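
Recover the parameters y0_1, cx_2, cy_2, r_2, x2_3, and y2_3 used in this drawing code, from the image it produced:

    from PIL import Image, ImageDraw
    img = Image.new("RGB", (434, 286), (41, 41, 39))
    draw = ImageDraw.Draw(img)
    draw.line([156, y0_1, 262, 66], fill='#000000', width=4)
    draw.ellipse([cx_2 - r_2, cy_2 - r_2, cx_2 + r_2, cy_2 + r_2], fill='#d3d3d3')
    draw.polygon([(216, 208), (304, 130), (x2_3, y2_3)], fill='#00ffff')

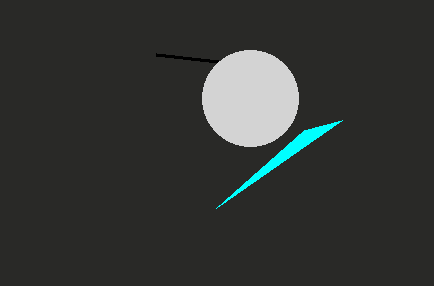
y0_1 = 54
cx_2 = 250
cy_2 = 98
r_2 = 48
x2_3 = 342
y2_3 = 120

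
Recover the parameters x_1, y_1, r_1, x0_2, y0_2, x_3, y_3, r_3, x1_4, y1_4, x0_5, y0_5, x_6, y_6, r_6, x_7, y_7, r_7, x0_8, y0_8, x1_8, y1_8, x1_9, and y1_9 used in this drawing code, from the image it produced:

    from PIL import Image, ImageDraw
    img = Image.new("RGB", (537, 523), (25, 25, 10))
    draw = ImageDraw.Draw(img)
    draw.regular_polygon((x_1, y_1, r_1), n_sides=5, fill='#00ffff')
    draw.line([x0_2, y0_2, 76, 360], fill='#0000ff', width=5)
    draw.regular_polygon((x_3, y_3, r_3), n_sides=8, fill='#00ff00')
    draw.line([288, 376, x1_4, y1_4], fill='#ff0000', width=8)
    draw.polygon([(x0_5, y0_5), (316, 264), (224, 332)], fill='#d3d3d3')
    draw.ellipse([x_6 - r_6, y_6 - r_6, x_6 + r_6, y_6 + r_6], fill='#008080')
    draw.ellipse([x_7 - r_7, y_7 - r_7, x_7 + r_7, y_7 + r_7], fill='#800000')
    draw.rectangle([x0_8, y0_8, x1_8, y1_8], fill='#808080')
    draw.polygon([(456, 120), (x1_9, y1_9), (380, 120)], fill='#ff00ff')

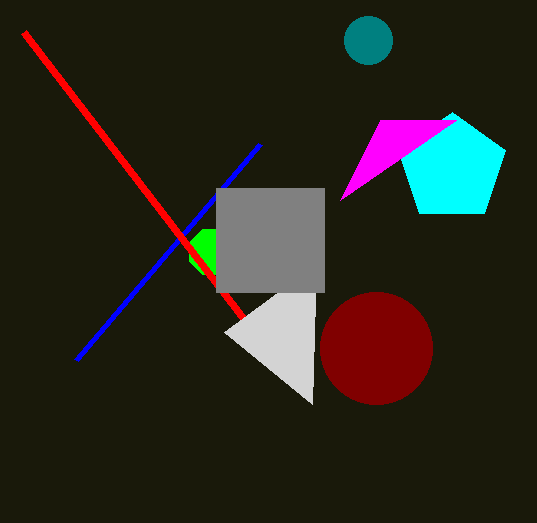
x_1 = 452; y_1 = 168; r_1 = 56; x0_2 = 260; y0_2 = 144; x_3 = 212; y_3 = 252; r_3 = 24; x1_4 = 24; y1_4 = 32; x0_5 = 312; y0_5 = 404; x_6 = 368; y_6 = 40; r_6 = 24; x_7 = 376; y_7 = 348; r_7 = 56; x0_8 = 216; y0_8 = 188; x1_8 = 324; y1_8 = 292; x1_9 = 340; y1_9 = 200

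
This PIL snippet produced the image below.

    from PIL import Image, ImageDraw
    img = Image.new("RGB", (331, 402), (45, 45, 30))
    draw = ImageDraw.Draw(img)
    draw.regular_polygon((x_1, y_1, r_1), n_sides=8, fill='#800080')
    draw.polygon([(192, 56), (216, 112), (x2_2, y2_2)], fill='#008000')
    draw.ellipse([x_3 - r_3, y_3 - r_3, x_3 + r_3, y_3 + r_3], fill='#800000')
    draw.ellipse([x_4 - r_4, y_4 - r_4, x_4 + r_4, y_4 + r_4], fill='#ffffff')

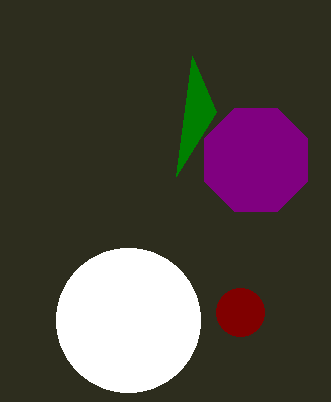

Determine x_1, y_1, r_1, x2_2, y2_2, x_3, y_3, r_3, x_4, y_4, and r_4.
x_1 = 256, y_1 = 160, r_1 = 56, x2_2 = 176, y2_2 = 176, x_3 = 240, y_3 = 312, r_3 = 24, x_4 = 128, y_4 = 320, r_4 = 72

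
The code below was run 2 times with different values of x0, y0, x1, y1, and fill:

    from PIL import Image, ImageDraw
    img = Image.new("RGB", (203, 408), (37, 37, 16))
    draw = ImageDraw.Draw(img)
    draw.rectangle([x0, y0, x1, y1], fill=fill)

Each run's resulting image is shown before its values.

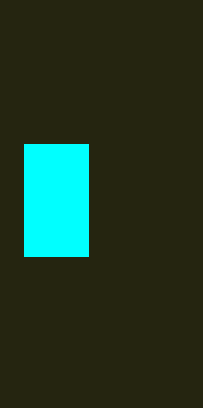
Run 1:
x0 = 24
y0 = 144
x1 = 88
y1 = 256
fill = 'cyan'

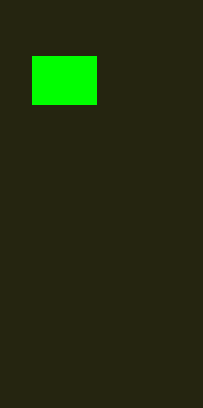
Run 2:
x0 = 32
y0 = 56
x1 = 96
y1 = 104
fill = 'lime'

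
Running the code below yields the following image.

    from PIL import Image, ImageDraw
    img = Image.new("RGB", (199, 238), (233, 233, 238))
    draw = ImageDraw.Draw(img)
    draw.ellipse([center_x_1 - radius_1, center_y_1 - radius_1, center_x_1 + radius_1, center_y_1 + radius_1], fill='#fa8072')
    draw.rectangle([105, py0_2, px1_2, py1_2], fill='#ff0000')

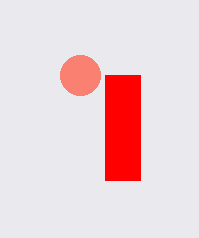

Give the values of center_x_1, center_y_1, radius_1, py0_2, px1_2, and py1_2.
center_x_1 = 80, center_y_1 = 75, radius_1 = 20, py0_2 = 75, px1_2 = 140, py1_2 = 180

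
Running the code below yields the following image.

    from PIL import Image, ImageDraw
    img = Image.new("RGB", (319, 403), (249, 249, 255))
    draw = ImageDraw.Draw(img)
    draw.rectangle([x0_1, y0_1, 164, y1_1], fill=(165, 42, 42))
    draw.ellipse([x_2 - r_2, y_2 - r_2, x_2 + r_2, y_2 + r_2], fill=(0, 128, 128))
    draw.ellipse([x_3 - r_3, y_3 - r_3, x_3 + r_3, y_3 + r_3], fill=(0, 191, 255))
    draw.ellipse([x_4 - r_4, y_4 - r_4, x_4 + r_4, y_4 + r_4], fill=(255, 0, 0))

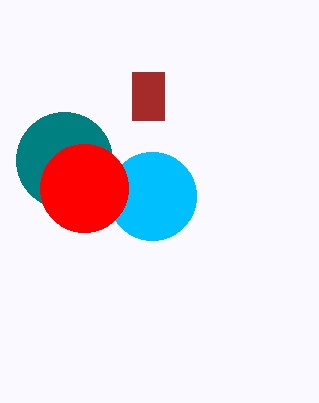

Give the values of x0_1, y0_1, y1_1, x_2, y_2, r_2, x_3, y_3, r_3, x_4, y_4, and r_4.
x0_1 = 132, y0_1 = 72, y1_1 = 120, x_2 = 64, y_2 = 160, r_2 = 48, x_3 = 152, y_3 = 196, r_3 = 44, x_4 = 84, y_4 = 188, r_4 = 44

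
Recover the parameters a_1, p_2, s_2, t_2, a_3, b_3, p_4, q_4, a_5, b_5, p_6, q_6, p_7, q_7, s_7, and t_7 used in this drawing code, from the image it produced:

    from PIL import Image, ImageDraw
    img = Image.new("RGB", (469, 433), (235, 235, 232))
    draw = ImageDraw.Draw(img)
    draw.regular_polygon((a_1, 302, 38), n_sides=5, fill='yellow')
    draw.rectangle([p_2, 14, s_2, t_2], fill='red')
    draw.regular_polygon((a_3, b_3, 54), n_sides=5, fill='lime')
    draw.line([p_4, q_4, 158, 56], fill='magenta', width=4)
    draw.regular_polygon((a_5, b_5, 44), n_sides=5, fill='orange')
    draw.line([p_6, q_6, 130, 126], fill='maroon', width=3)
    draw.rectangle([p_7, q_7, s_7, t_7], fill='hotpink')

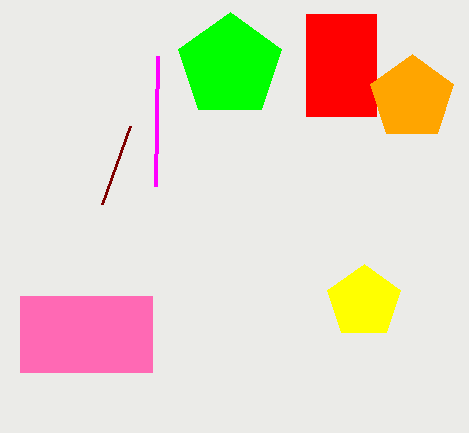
a_1 = 364, p_2 = 306, s_2 = 376, t_2 = 116, a_3 = 230, b_3 = 66, p_4 = 156, q_4 = 186, a_5 = 412, b_5 = 98, p_6 = 102, q_6 = 204, p_7 = 20, q_7 = 296, s_7 = 152, t_7 = 372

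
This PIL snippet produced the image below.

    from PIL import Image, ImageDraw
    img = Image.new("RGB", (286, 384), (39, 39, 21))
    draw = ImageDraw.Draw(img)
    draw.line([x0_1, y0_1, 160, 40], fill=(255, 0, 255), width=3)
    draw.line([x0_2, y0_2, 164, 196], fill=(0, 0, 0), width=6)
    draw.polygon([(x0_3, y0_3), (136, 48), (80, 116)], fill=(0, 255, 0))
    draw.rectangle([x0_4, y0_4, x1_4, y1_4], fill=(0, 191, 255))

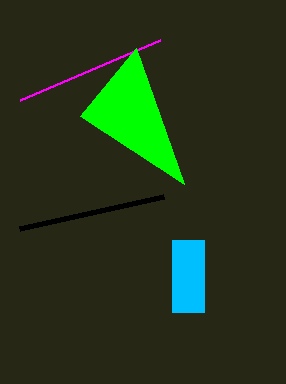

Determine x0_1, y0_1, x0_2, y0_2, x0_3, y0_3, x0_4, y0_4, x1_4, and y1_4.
x0_1 = 20
y0_1 = 100
x0_2 = 20
y0_2 = 228
x0_3 = 184
y0_3 = 184
x0_4 = 172
y0_4 = 240
x1_4 = 204
y1_4 = 312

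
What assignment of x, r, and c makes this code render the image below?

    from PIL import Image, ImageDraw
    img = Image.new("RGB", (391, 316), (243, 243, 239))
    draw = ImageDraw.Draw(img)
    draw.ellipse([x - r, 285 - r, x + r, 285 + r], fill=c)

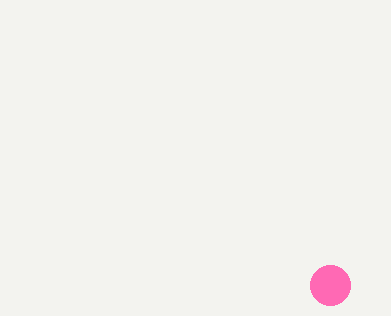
x = 330, r = 20, c = 'hotpink'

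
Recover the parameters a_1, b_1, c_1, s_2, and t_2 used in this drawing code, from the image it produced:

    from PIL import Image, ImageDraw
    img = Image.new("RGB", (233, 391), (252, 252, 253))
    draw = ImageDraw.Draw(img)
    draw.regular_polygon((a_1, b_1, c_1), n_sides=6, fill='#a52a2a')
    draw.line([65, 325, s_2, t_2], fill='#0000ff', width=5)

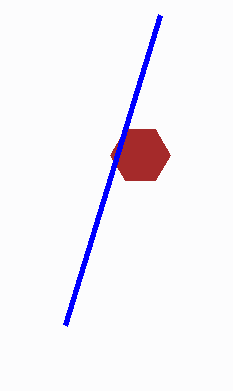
a_1 = 140; b_1 = 155; c_1 = 30; s_2 = 160; t_2 = 15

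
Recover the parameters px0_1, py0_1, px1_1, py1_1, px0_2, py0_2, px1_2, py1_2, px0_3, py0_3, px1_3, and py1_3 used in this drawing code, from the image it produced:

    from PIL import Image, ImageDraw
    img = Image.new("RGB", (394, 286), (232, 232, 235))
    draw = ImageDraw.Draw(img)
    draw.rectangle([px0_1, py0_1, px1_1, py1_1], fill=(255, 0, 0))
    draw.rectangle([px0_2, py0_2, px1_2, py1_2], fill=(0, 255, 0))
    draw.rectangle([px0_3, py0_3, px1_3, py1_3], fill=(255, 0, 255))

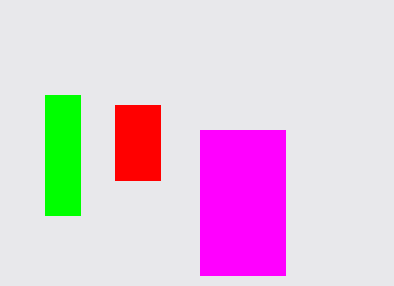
px0_1 = 115
py0_1 = 105
px1_1 = 160
py1_1 = 180
px0_2 = 45
py0_2 = 95
px1_2 = 80
py1_2 = 215
px0_3 = 200
py0_3 = 130
px1_3 = 285
py1_3 = 275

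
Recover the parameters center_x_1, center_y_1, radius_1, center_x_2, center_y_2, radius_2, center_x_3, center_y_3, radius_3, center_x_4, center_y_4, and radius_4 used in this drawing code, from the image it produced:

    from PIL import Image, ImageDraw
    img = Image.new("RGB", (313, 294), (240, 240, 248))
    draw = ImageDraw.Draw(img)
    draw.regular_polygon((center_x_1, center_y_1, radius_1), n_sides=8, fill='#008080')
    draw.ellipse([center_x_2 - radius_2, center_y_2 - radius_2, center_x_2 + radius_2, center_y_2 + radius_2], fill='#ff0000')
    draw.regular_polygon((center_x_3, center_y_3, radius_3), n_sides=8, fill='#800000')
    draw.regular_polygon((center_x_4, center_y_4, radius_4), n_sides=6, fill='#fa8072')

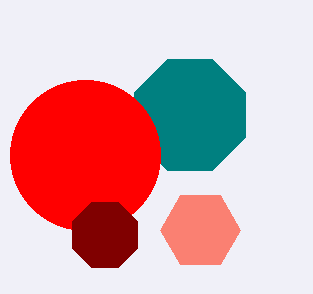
center_x_1 = 190; center_y_1 = 115; radius_1 = 60; center_x_2 = 85; center_y_2 = 155; radius_2 = 75; center_x_3 = 105; center_y_3 = 235; radius_3 = 35; center_x_4 = 200; center_y_4 = 230; radius_4 = 40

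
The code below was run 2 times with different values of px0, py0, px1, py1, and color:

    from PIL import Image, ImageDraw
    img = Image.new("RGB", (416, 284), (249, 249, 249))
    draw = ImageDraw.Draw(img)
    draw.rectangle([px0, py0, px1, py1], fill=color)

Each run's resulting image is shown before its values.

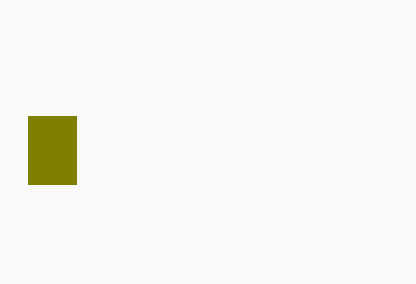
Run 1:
px0 = 28, py0 = 116, px1 = 76, py1 = 184, color = 'olive'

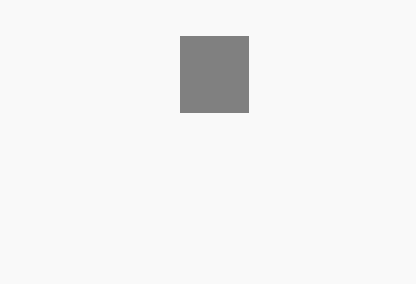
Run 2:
px0 = 180
py0 = 36
px1 = 248
py1 = 112
color = 'gray'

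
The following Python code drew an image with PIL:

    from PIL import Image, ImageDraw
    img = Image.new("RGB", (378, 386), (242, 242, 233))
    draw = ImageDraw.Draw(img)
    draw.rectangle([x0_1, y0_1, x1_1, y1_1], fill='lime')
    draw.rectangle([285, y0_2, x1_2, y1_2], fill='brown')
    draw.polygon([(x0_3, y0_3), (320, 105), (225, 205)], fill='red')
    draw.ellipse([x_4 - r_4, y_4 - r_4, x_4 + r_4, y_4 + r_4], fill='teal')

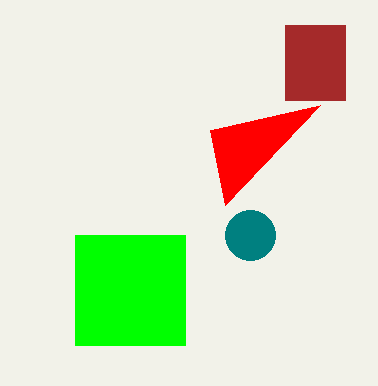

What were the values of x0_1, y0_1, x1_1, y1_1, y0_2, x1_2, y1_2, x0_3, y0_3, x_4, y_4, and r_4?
x0_1 = 75; y0_1 = 235; x1_1 = 185; y1_1 = 345; y0_2 = 25; x1_2 = 345; y1_2 = 100; x0_3 = 210; y0_3 = 130; x_4 = 250; y_4 = 235; r_4 = 25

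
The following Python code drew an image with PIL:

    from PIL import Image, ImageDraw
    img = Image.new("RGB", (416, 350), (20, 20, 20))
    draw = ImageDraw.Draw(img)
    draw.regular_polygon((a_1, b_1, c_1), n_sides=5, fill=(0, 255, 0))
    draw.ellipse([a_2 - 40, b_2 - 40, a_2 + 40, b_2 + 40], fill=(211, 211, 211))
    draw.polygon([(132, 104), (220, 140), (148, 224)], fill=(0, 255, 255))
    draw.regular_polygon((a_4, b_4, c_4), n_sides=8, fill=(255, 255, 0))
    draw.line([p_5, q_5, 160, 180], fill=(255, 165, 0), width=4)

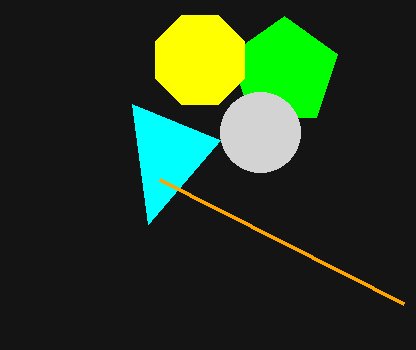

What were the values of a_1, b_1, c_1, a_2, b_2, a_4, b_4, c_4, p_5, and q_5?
a_1 = 284
b_1 = 72
c_1 = 56
a_2 = 260
b_2 = 132
a_4 = 200
b_4 = 60
c_4 = 48
p_5 = 404
q_5 = 304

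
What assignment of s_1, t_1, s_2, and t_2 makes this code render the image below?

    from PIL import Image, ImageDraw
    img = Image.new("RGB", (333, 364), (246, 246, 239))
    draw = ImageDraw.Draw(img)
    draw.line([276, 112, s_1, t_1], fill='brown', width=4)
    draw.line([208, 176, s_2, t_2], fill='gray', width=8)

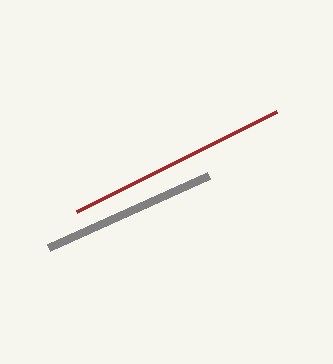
s_1 = 76; t_1 = 212; s_2 = 48; t_2 = 248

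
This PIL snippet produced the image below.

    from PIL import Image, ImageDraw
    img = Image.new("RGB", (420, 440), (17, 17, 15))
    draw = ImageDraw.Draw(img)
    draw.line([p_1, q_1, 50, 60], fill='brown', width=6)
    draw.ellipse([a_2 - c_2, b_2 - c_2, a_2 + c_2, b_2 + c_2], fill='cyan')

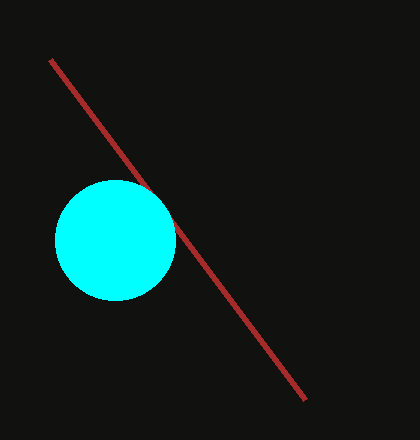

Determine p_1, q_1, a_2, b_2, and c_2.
p_1 = 305, q_1 = 400, a_2 = 115, b_2 = 240, c_2 = 60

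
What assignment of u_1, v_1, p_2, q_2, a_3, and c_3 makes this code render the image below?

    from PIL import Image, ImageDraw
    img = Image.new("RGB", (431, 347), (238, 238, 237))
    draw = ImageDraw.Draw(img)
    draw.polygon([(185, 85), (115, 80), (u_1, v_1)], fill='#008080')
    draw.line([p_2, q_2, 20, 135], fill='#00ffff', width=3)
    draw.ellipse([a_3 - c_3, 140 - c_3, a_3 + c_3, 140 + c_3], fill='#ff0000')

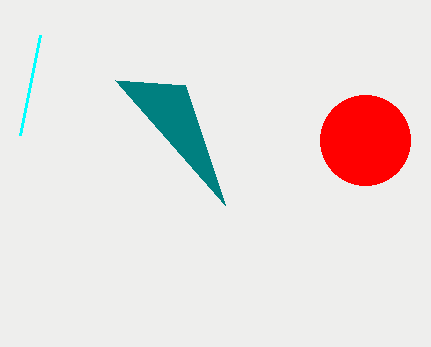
u_1 = 225
v_1 = 205
p_2 = 40
q_2 = 35
a_3 = 365
c_3 = 45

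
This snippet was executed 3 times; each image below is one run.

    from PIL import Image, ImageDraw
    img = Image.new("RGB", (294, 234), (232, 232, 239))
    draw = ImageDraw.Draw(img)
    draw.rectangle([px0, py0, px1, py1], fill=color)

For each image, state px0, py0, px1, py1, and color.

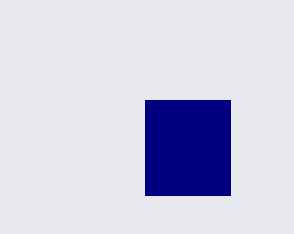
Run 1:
px0 = 145
py0 = 100
px1 = 230
py1 = 195
color = 'navy'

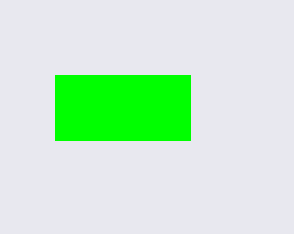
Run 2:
px0 = 55, py0 = 75, px1 = 190, py1 = 140, color = 'lime'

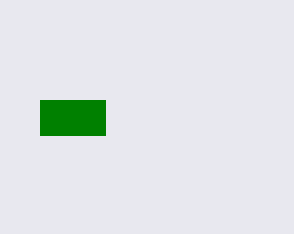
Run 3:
px0 = 40, py0 = 100, px1 = 105, py1 = 135, color = 'green'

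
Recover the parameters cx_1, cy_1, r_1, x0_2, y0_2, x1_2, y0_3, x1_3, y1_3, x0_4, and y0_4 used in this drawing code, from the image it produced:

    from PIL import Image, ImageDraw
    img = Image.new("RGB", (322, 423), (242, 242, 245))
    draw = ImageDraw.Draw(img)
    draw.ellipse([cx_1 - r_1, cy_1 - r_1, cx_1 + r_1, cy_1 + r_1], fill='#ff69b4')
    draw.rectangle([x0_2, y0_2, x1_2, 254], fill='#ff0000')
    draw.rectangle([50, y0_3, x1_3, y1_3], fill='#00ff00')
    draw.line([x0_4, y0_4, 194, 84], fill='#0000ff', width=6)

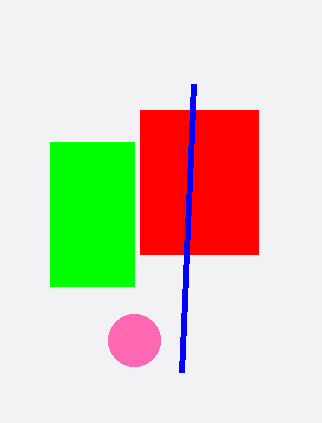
cx_1 = 134
cy_1 = 340
r_1 = 26
x0_2 = 140
y0_2 = 110
x1_2 = 258
y0_3 = 142
x1_3 = 134
y1_3 = 286
x0_4 = 182
y0_4 = 372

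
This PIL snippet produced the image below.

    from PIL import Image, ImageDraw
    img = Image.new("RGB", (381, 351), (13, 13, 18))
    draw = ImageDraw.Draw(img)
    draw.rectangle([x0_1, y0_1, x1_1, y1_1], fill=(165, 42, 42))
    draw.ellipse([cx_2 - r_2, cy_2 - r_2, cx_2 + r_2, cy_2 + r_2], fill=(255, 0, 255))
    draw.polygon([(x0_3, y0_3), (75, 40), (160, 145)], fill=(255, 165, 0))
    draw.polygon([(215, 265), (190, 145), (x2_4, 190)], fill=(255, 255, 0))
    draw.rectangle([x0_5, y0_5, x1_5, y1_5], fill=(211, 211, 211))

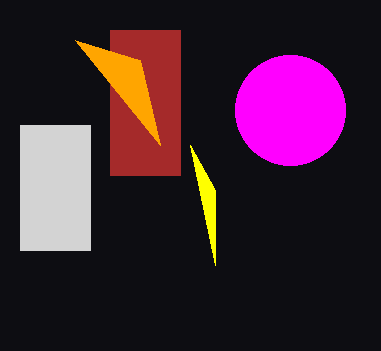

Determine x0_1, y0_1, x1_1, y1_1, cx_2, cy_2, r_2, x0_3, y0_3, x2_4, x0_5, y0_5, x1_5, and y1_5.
x0_1 = 110, y0_1 = 30, x1_1 = 180, y1_1 = 175, cx_2 = 290, cy_2 = 110, r_2 = 55, x0_3 = 140, y0_3 = 60, x2_4 = 215, x0_5 = 20, y0_5 = 125, x1_5 = 90, y1_5 = 250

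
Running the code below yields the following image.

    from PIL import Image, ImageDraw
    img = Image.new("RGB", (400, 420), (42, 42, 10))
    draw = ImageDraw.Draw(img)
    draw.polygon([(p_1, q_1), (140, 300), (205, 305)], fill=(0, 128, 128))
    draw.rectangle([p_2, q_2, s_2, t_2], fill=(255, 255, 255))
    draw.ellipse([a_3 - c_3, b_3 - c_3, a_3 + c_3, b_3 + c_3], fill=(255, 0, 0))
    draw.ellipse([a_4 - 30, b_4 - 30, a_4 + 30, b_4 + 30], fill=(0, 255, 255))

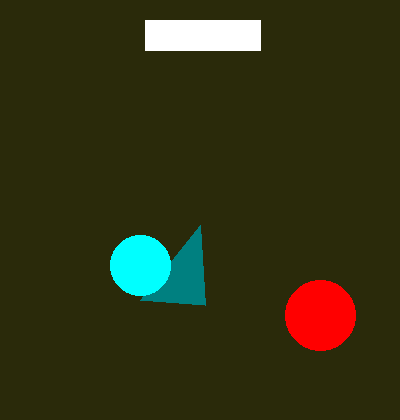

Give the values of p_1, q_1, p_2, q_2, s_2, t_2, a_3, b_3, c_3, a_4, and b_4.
p_1 = 200, q_1 = 225, p_2 = 145, q_2 = 20, s_2 = 260, t_2 = 50, a_3 = 320, b_3 = 315, c_3 = 35, a_4 = 140, b_4 = 265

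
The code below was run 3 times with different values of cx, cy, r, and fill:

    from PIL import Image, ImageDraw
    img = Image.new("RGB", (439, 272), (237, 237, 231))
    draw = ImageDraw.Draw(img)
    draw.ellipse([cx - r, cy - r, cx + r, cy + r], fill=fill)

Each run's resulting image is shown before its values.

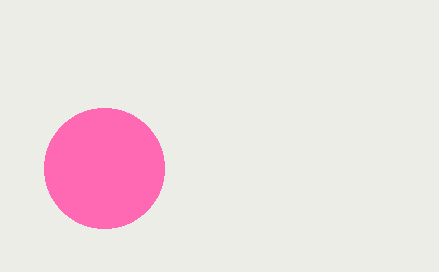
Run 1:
cx = 104
cy = 168
r = 60
fill = 'hotpink'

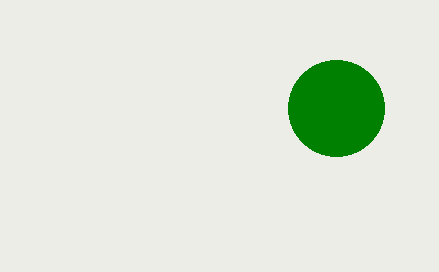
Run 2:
cx = 336
cy = 108
r = 48
fill = 'green'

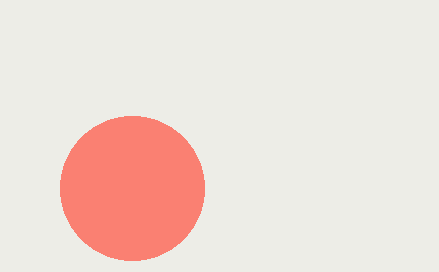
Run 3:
cx = 132
cy = 188
r = 72
fill = 'salmon'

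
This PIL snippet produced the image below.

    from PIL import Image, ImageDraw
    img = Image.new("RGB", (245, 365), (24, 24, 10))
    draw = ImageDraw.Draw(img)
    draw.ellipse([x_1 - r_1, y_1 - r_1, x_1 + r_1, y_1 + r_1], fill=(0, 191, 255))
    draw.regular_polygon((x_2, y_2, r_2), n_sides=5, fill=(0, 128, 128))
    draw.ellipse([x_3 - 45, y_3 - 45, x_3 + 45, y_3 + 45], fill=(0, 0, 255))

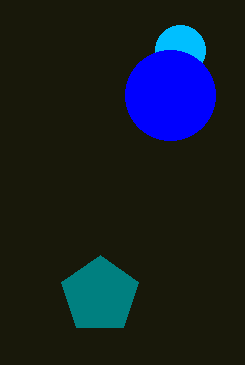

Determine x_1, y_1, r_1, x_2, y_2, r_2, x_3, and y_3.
x_1 = 180
y_1 = 50
r_1 = 25
x_2 = 100
y_2 = 295
r_2 = 40
x_3 = 170
y_3 = 95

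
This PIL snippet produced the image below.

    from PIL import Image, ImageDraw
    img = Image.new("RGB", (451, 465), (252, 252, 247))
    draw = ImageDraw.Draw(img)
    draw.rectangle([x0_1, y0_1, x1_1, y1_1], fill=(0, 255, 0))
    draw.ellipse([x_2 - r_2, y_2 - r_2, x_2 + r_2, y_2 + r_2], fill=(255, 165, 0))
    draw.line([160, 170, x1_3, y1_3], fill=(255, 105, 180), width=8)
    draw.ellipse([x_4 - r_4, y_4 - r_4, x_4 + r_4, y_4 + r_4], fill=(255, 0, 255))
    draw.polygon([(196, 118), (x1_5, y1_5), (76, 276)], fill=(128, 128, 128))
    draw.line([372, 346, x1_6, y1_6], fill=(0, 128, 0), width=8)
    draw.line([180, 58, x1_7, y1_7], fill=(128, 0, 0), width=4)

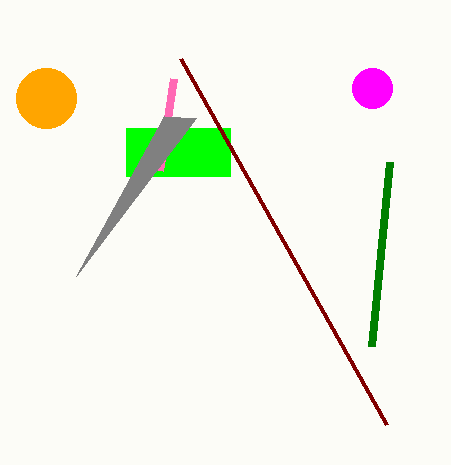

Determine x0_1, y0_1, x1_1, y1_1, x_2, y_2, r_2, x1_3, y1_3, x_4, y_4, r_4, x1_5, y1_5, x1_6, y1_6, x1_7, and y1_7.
x0_1 = 126; y0_1 = 128; x1_1 = 230; y1_1 = 176; x_2 = 46; y_2 = 98; r_2 = 30; x1_3 = 174; y1_3 = 78; x_4 = 372; y_4 = 88; r_4 = 20; x1_5 = 164; y1_5 = 116; x1_6 = 390; y1_6 = 162; x1_7 = 386; y1_7 = 424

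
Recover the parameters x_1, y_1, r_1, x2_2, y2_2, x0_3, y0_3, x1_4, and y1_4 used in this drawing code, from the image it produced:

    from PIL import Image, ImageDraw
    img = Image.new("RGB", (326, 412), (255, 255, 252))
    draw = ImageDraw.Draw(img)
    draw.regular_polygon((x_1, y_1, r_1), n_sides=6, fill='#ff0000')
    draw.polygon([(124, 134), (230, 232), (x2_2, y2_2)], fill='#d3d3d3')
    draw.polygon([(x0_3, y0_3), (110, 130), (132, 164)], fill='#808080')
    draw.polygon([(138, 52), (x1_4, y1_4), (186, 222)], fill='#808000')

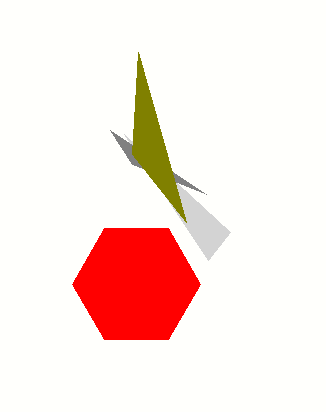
x_1 = 136
y_1 = 284
r_1 = 64
x2_2 = 208
y2_2 = 260
x0_3 = 206
y0_3 = 194
x1_4 = 132
y1_4 = 154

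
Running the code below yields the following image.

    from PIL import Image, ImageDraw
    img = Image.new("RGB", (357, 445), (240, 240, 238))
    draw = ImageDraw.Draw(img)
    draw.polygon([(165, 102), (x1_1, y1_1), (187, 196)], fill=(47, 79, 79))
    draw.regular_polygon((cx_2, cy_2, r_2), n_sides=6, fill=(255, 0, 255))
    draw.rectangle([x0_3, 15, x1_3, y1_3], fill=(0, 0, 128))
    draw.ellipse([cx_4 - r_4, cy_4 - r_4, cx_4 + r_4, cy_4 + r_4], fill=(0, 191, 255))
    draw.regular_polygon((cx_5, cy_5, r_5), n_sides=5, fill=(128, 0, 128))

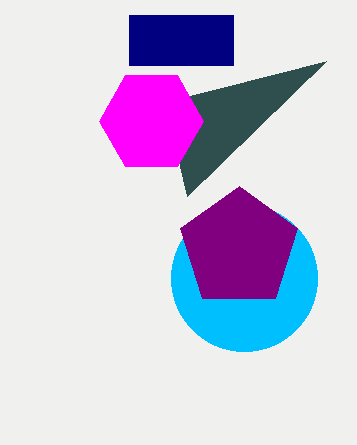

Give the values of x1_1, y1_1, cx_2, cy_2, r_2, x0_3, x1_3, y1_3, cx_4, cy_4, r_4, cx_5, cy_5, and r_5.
x1_1 = 326; y1_1 = 61; cx_2 = 151; cy_2 = 121; r_2 = 52; x0_3 = 129; x1_3 = 233; y1_3 = 65; cx_4 = 244; cy_4 = 278; r_4 = 73; cx_5 = 239; cy_5 = 248; r_5 = 62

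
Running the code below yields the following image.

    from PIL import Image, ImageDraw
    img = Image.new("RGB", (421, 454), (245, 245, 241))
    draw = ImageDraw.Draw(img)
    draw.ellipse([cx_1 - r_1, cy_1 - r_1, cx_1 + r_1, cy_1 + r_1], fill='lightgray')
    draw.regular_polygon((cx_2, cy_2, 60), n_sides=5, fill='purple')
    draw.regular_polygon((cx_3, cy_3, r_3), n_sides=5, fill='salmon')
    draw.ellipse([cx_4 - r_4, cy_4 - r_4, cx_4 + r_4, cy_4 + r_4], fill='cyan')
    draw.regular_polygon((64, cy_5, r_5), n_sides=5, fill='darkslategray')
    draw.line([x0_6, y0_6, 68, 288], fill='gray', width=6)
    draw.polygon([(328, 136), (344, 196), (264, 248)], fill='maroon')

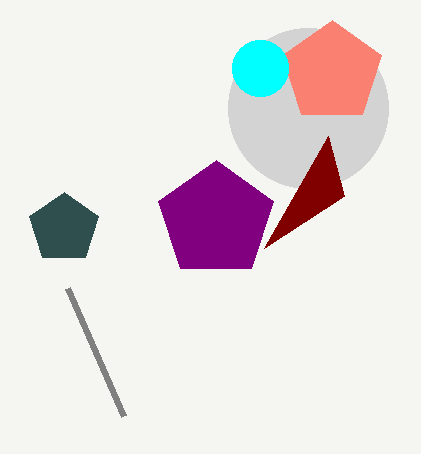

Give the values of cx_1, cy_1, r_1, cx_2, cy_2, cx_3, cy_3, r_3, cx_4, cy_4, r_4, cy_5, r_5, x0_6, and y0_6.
cx_1 = 308
cy_1 = 108
r_1 = 80
cx_2 = 216
cy_2 = 220
cx_3 = 332
cy_3 = 72
r_3 = 52
cx_4 = 260
cy_4 = 68
r_4 = 28
cy_5 = 228
r_5 = 36
x0_6 = 124
y0_6 = 416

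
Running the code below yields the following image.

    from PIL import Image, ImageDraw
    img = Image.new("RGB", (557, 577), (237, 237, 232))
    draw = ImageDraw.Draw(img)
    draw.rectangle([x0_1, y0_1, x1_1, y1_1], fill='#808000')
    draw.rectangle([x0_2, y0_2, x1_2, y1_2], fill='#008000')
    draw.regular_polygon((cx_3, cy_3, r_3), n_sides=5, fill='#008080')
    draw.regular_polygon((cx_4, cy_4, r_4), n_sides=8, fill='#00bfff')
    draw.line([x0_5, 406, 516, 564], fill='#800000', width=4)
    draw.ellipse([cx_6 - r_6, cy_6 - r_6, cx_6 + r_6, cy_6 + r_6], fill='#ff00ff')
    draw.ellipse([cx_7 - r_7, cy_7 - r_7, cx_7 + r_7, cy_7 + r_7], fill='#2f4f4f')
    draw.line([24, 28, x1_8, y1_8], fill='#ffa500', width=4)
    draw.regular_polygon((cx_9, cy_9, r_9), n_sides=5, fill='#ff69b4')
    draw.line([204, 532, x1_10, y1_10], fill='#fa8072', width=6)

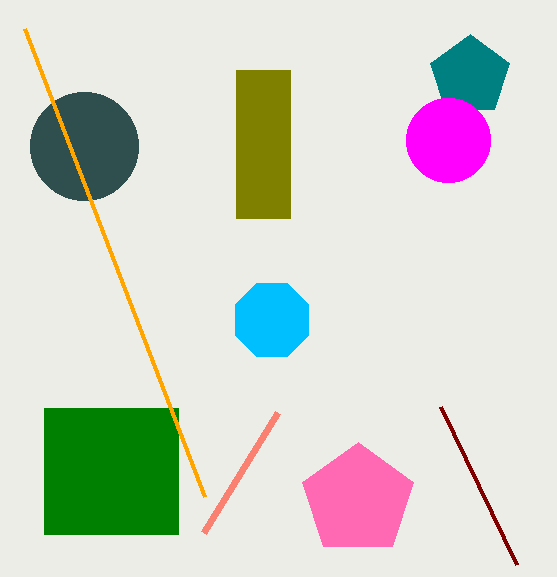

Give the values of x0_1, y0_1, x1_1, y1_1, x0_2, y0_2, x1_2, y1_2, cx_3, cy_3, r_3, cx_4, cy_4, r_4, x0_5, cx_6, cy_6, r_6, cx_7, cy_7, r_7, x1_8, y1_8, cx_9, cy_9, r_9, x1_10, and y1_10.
x0_1 = 236; y0_1 = 70; x1_1 = 290; y1_1 = 218; x0_2 = 44; y0_2 = 408; x1_2 = 178; y1_2 = 534; cx_3 = 470; cy_3 = 76; r_3 = 42; cx_4 = 272; cy_4 = 320; r_4 = 40; x0_5 = 440; cx_6 = 448; cy_6 = 140; r_6 = 42; cx_7 = 84; cy_7 = 146; r_7 = 54; x1_8 = 204; y1_8 = 496; cx_9 = 358; cy_9 = 500; r_9 = 58; x1_10 = 278; y1_10 = 412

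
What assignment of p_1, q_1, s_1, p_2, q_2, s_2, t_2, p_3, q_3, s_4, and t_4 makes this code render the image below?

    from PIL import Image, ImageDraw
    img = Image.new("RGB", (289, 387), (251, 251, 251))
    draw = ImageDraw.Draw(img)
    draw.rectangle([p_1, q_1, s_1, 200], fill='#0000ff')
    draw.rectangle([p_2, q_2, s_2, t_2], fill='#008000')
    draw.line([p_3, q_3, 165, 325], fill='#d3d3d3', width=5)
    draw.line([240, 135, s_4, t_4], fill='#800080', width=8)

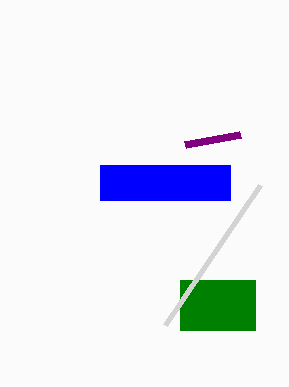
p_1 = 100; q_1 = 165; s_1 = 230; p_2 = 180; q_2 = 280; s_2 = 255; t_2 = 330; p_3 = 260; q_3 = 185; s_4 = 185; t_4 = 145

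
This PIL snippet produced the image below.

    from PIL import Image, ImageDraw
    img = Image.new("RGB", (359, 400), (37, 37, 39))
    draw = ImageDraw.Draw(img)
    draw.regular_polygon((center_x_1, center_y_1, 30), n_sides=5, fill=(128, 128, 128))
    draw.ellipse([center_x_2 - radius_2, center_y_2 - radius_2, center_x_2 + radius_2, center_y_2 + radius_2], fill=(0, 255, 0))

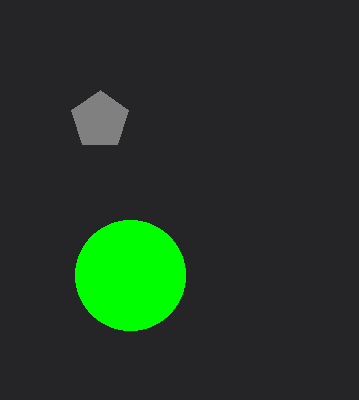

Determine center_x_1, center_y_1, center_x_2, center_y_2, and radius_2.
center_x_1 = 100
center_y_1 = 120
center_x_2 = 130
center_y_2 = 275
radius_2 = 55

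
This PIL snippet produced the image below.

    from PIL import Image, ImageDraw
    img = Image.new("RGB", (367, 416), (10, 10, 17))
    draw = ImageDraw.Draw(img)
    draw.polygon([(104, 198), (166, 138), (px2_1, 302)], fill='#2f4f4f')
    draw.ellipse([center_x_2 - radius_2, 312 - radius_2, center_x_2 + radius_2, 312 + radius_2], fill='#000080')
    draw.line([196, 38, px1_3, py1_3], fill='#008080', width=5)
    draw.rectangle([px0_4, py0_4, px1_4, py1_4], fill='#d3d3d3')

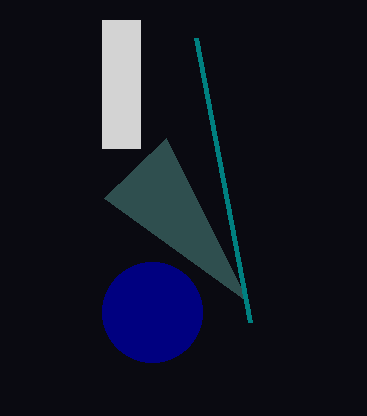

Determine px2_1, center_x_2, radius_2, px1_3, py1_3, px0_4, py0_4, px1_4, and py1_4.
px2_1 = 248, center_x_2 = 152, radius_2 = 50, px1_3 = 250, py1_3 = 322, px0_4 = 102, py0_4 = 20, px1_4 = 140, py1_4 = 148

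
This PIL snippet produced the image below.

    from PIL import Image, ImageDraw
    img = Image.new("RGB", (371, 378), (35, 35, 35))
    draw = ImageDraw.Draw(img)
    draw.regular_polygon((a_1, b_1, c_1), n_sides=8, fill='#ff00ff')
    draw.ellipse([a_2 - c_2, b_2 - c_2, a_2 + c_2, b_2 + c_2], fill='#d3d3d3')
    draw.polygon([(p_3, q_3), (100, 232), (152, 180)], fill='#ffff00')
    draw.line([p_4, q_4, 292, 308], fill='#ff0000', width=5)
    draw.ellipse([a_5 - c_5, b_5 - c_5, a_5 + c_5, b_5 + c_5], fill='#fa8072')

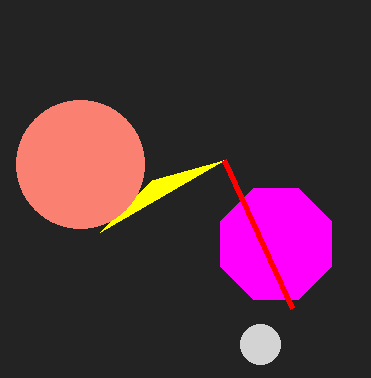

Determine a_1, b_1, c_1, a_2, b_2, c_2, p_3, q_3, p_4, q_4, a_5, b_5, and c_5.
a_1 = 276, b_1 = 244, c_1 = 60, a_2 = 260, b_2 = 344, c_2 = 20, p_3 = 224, q_3 = 160, p_4 = 224, q_4 = 160, a_5 = 80, b_5 = 164, c_5 = 64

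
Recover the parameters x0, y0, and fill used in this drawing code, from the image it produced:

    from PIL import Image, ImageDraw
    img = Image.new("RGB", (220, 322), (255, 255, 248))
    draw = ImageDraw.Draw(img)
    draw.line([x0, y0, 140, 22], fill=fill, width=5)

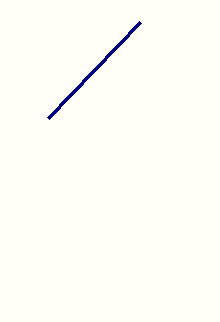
x0 = 48
y0 = 118
fill = 'navy'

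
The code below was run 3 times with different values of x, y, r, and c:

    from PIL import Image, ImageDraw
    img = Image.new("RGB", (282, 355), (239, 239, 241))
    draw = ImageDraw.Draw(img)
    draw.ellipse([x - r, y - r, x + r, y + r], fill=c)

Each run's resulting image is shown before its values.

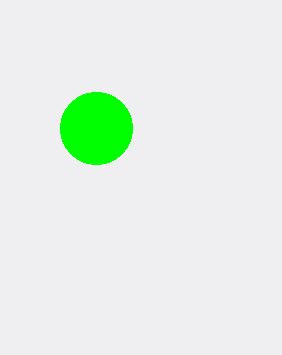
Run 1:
x = 96; y = 128; r = 36; c = 'lime'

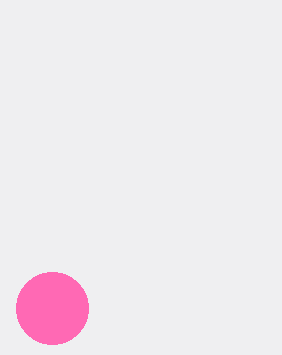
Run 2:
x = 52; y = 308; r = 36; c = 'hotpink'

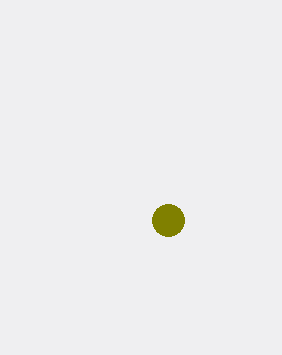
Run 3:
x = 168; y = 220; r = 16; c = 'olive'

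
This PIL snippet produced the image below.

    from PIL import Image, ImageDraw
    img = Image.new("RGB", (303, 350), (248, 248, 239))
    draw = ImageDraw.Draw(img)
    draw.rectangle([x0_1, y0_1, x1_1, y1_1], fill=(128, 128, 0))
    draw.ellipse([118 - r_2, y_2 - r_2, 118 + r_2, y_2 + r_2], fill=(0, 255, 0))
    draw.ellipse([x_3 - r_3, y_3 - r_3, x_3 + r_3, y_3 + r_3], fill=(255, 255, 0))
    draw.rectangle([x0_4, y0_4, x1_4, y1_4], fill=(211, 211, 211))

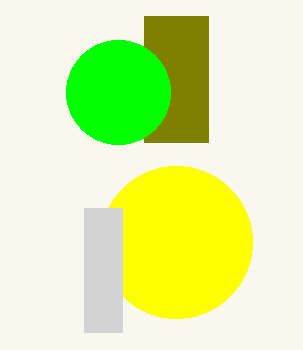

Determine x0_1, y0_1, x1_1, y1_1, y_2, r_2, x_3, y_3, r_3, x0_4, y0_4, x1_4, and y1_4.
x0_1 = 144, y0_1 = 16, x1_1 = 208, y1_1 = 142, y_2 = 92, r_2 = 52, x_3 = 176, y_3 = 242, r_3 = 76, x0_4 = 84, y0_4 = 208, x1_4 = 122, y1_4 = 332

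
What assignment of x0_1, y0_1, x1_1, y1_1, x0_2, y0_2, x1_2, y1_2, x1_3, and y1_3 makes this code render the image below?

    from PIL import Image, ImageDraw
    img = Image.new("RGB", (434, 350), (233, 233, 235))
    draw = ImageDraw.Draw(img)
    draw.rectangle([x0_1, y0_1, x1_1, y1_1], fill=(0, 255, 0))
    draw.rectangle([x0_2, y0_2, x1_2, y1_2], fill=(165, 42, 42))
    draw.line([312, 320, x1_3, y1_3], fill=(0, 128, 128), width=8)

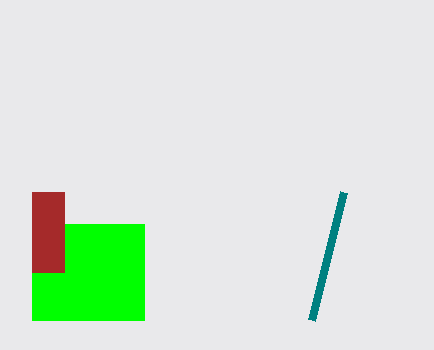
x0_1 = 32
y0_1 = 224
x1_1 = 144
y1_1 = 320
x0_2 = 32
y0_2 = 192
x1_2 = 64
y1_2 = 272
x1_3 = 344
y1_3 = 192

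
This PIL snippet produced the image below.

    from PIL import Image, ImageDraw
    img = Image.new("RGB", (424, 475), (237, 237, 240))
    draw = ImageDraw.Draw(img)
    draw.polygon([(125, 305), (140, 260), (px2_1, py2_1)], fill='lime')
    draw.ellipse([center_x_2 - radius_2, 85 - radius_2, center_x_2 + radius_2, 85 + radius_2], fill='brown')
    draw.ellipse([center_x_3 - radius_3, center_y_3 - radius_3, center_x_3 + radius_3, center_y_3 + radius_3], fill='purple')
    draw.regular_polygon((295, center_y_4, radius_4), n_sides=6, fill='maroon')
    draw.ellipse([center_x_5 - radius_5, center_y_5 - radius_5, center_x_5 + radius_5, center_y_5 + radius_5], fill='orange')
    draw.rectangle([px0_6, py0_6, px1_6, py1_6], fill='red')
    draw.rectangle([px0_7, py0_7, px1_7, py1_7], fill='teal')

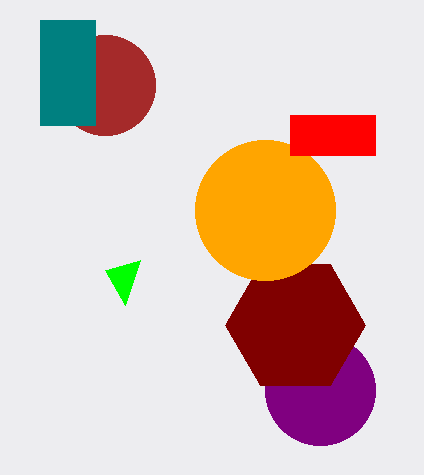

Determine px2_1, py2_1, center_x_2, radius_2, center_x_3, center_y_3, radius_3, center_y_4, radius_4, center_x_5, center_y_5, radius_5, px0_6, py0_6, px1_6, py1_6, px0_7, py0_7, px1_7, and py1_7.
px2_1 = 105, py2_1 = 270, center_x_2 = 105, radius_2 = 50, center_x_3 = 320, center_y_3 = 390, radius_3 = 55, center_y_4 = 325, radius_4 = 70, center_x_5 = 265, center_y_5 = 210, radius_5 = 70, px0_6 = 290, py0_6 = 115, px1_6 = 375, py1_6 = 155, px0_7 = 40, py0_7 = 20, px1_7 = 95, py1_7 = 125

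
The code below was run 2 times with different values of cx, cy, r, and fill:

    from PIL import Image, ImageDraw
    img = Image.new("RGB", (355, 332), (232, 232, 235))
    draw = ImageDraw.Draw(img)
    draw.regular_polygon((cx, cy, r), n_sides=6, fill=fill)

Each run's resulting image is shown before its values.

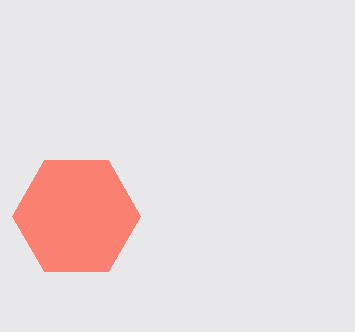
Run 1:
cx = 76
cy = 216
r = 64
fill = 'salmon'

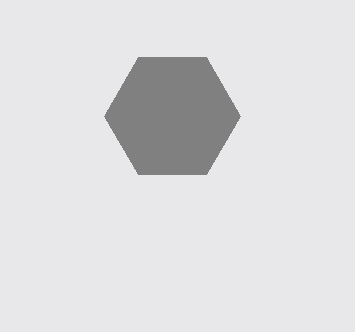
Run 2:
cx = 172, cy = 116, r = 68, fill = 'gray'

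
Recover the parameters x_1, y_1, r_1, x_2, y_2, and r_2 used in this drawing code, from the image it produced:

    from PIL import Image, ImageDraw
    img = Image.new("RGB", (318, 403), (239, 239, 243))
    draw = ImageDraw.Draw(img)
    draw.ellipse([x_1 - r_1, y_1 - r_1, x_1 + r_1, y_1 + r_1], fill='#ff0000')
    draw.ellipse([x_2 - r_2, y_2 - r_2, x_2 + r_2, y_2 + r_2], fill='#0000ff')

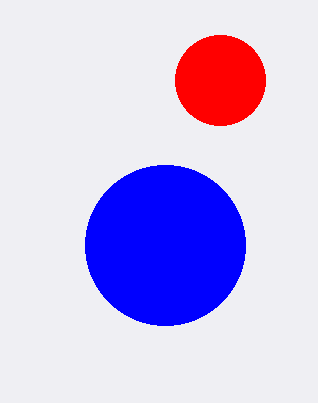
x_1 = 220; y_1 = 80; r_1 = 45; x_2 = 165; y_2 = 245; r_2 = 80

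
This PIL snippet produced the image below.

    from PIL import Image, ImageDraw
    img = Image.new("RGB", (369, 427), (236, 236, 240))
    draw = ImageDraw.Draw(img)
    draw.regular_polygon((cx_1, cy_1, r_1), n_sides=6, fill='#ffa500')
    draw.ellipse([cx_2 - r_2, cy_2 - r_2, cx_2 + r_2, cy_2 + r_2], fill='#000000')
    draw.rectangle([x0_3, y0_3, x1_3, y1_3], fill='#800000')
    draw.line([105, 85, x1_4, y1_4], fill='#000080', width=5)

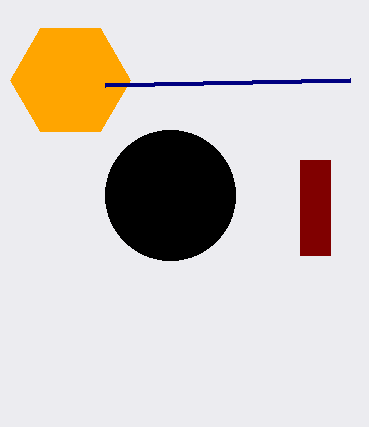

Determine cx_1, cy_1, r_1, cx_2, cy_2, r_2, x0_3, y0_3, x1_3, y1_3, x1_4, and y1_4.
cx_1 = 70
cy_1 = 80
r_1 = 60
cx_2 = 170
cy_2 = 195
r_2 = 65
x0_3 = 300
y0_3 = 160
x1_3 = 330
y1_3 = 255
x1_4 = 350
y1_4 = 80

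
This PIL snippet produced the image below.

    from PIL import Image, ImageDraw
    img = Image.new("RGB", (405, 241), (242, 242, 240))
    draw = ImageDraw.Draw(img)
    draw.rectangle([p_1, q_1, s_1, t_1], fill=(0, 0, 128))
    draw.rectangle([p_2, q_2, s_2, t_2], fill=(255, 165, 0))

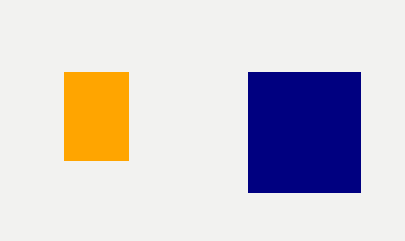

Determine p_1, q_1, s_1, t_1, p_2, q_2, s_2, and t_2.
p_1 = 248, q_1 = 72, s_1 = 360, t_1 = 192, p_2 = 64, q_2 = 72, s_2 = 128, t_2 = 160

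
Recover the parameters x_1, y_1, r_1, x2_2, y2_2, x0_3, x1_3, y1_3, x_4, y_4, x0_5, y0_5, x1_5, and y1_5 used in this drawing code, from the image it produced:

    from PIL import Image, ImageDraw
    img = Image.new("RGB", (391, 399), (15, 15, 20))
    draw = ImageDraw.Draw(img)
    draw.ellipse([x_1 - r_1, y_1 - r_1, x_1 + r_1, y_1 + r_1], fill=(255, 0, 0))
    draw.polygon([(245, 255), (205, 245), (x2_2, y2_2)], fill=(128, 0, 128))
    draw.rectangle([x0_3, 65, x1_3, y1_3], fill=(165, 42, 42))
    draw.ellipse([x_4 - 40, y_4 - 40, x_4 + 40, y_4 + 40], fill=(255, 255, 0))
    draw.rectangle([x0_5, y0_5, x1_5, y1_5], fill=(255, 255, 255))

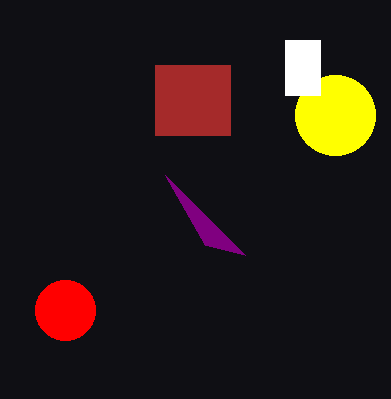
x_1 = 65
y_1 = 310
r_1 = 30
x2_2 = 165
y2_2 = 175
x0_3 = 155
x1_3 = 230
y1_3 = 135
x_4 = 335
y_4 = 115
x0_5 = 285
y0_5 = 40
x1_5 = 320
y1_5 = 95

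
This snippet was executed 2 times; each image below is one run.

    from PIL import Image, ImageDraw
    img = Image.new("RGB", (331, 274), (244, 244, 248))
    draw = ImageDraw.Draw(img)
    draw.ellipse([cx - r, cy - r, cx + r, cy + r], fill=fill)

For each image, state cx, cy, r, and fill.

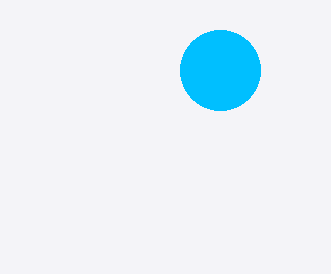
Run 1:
cx = 220, cy = 70, r = 40, fill = 'deepskyblue'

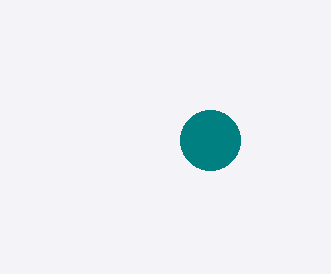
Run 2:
cx = 210
cy = 140
r = 30
fill = 'teal'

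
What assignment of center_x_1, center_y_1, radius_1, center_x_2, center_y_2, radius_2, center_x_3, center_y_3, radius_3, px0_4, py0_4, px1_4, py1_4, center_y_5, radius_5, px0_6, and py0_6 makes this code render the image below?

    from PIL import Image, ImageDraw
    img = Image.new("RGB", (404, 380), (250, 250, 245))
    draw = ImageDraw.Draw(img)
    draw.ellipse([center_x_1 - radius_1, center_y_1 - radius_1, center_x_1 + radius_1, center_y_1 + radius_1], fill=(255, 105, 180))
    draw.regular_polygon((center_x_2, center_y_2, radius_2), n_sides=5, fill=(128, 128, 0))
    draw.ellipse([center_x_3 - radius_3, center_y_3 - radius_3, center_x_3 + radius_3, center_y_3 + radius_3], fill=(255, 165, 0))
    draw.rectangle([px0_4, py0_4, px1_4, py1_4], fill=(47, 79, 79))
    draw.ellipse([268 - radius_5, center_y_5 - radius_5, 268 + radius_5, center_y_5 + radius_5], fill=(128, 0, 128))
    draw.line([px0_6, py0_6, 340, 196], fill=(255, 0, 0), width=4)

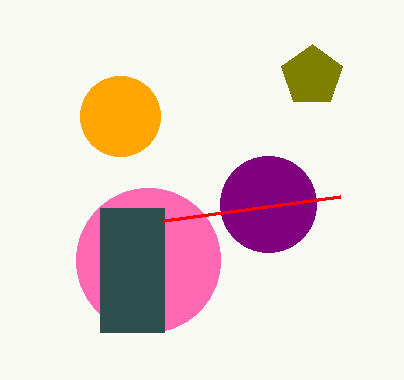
center_x_1 = 148; center_y_1 = 260; radius_1 = 72; center_x_2 = 312; center_y_2 = 76; radius_2 = 32; center_x_3 = 120; center_y_3 = 116; radius_3 = 40; px0_4 = 100; py0_4 = 208; px1_4 = 164; py1_4 = 332; center_y_5 = 204; radius_5 = 48; px0_6 = 164; py0_6 = 220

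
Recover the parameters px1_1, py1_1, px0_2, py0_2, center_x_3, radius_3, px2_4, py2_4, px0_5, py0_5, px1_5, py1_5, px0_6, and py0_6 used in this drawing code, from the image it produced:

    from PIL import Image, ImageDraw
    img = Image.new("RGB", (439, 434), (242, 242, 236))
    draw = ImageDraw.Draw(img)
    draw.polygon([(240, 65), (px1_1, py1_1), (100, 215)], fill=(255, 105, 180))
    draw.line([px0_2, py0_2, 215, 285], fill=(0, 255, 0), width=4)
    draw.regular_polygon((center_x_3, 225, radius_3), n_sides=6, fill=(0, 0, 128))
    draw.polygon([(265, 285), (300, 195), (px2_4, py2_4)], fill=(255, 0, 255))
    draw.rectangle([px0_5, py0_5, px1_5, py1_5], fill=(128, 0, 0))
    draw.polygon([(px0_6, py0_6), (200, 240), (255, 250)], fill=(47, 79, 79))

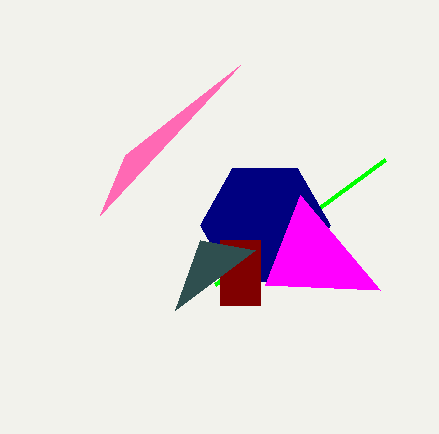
px1_1 = 125, py1_1 = 155, px0_2 = 385, py0_2 = 160, center_x_3 = 265, radius_3 = 65, px2_4 = 380, py2_4 = 290, px0_5 = 220, py0_5 = 240, px1_5 = 260, py1_5 = 305, px0_6 = 175, py0_6 = 310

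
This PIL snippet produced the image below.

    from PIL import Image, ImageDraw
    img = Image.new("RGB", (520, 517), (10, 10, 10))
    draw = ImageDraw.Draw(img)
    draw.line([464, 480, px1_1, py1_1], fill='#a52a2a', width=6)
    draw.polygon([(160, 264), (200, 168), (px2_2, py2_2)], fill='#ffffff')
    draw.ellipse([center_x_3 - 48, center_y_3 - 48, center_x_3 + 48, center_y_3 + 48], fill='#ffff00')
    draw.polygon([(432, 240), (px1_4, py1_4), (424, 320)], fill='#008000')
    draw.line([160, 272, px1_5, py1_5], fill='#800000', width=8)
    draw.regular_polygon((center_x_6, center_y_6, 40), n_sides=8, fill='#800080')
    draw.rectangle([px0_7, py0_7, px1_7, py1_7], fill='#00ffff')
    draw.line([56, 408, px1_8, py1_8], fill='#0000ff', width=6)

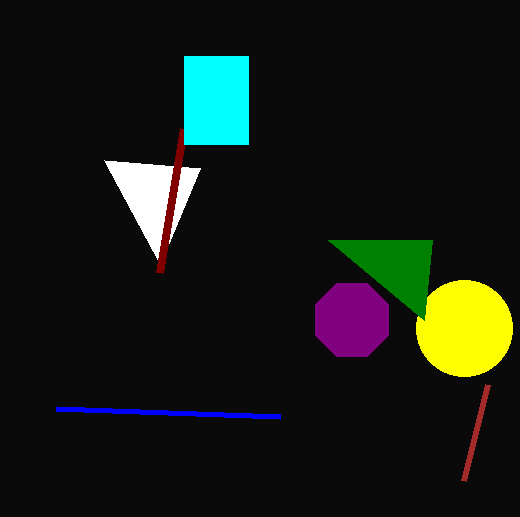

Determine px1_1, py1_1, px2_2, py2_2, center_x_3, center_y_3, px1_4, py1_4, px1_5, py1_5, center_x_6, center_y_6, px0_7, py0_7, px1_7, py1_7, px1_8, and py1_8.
px1_1 = 488, py1_1 = 384, px2_2 = 104, py2_2 = 160, center_x_3 = 464, center_y_3 = 328, px1_4 = 328, py1_4 = 240, px1_5 = 184, py1_5 = 128, center_x_6 = 352, center_y_6 = 320, px0_7 = 184, py0_7 = 56, px1_7 = 248, py1_7 = 144, px1_8 = 280, py1_8 = 416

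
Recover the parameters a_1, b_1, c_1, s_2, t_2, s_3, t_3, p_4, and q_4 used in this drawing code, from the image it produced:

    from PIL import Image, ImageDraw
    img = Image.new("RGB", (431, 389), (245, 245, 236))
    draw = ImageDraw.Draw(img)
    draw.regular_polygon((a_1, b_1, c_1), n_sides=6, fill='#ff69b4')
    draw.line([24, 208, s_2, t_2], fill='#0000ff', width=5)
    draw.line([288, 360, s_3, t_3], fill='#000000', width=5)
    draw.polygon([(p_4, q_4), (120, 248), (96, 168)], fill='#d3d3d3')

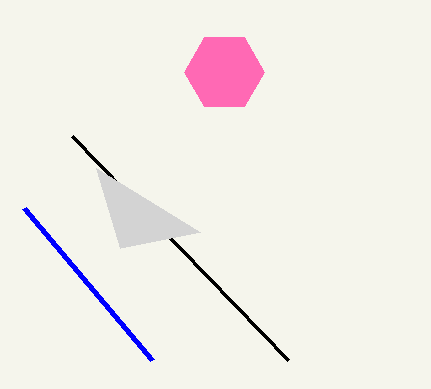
a_1 = 224
b_1 = 72
c_1 = 40
s_2 = 152
t_2 = 360
s_3 = 72
t_3 = 136
p_4 = 200
q_4 = 232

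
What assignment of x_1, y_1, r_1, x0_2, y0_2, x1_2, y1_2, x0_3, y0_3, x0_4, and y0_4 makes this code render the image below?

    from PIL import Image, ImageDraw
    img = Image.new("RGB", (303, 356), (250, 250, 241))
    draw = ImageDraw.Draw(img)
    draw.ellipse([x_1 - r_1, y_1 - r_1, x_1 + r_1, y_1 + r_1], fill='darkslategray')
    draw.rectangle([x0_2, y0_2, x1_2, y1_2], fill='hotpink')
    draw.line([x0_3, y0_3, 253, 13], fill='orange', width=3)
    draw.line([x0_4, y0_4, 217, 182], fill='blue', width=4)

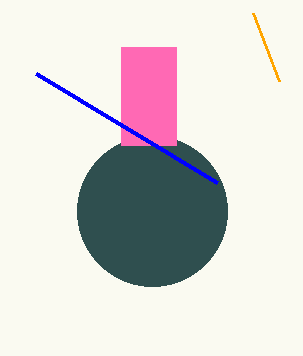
x_1 = 152, y_1 = 211, r_1 = 75, x0_2 = 121, y0_2 = 47, x1_2 = 176, y1_2 = 145, x0_3 = 279, y0_3 = 81, x0_4 = 36, y0_4 = 73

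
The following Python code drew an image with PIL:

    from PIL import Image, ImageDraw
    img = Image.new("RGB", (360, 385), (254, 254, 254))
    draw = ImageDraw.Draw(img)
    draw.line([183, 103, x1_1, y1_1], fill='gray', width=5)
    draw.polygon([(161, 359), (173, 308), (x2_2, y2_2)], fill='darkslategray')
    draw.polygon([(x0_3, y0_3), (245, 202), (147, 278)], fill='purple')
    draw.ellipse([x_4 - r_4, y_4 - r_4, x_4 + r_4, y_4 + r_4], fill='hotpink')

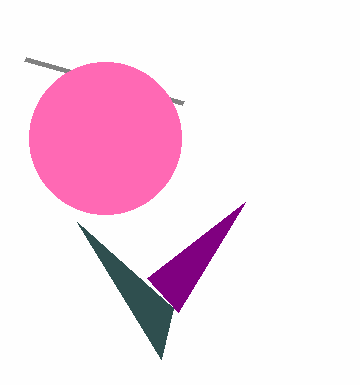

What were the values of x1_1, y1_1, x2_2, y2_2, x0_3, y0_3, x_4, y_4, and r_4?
x1_1 = 25, y1_1 = 59, x2_2 = 77, y2_2 = 222, x0_3 = 178, y0_3 = 312, x_4 = 105, y_4 = 138, r_4 = 76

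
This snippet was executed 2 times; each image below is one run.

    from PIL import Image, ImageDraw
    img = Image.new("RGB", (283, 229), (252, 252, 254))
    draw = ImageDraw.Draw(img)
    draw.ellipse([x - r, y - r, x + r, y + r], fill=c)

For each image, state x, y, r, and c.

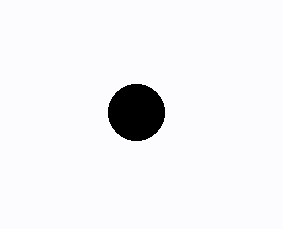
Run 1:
x = 136; y = 112; r = 28; c = 'black'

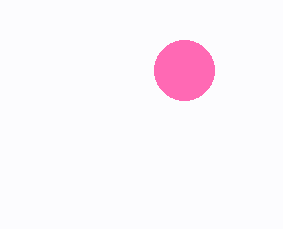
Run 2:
x = 184
y = 70
r = 30
c = 'hotpink'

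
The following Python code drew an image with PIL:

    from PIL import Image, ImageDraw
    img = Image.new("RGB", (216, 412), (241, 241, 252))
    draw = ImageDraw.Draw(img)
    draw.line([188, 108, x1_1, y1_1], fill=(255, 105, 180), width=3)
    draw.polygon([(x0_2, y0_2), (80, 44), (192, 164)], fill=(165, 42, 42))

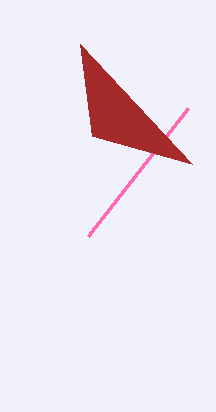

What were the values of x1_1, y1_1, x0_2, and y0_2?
x1_1 = 88, y1_1 = 236, x0_2 = 92, y0_2 = 136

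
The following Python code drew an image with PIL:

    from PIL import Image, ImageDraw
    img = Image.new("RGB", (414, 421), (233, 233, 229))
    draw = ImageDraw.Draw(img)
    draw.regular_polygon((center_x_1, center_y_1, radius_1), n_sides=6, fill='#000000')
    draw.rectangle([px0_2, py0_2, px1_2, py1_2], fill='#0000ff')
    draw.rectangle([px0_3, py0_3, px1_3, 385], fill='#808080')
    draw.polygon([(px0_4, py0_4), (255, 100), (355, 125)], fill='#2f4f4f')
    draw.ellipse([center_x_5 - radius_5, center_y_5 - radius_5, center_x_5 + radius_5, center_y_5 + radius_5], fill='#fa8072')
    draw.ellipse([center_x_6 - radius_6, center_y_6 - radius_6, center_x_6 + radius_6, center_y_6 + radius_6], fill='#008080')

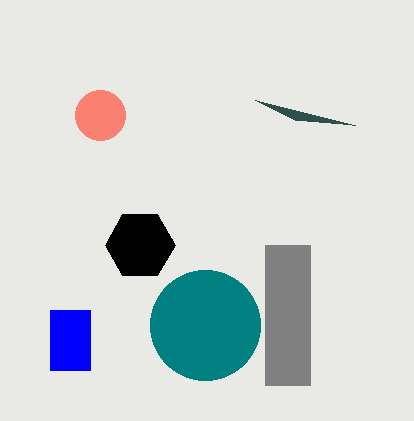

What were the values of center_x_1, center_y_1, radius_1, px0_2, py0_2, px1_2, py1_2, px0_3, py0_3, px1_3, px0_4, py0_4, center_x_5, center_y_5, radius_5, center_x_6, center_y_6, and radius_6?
center_x_1 = 140, center_y_1 = 245, radius_1 = 35, px0_2 = 50, py0_2 = 310, px1_2 = 90, py1_2 = 370, px0_3 = 265, py0_3 = 245, px1_3 = 310, px0_4 = 295, py0_4 = 120, center_x_5 = 100, center_y_5 = 115, radius_5 = 25, center_x_6 = 205, center_y_6 = 325, radius_6 = 55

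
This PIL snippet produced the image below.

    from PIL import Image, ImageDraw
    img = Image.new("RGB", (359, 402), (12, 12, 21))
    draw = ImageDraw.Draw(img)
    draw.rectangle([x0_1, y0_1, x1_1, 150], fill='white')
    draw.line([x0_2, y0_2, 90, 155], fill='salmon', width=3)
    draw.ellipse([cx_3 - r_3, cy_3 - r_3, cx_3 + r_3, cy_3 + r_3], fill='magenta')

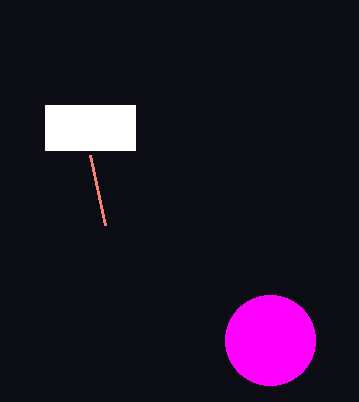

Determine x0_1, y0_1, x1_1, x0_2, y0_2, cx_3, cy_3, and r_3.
x0_1 = 45
y0_1 = 105
x1_1 = 135
x0_2 = 105
y0_2 = 225
cx_3 = 270
cy_3 = 340
r_3 = 45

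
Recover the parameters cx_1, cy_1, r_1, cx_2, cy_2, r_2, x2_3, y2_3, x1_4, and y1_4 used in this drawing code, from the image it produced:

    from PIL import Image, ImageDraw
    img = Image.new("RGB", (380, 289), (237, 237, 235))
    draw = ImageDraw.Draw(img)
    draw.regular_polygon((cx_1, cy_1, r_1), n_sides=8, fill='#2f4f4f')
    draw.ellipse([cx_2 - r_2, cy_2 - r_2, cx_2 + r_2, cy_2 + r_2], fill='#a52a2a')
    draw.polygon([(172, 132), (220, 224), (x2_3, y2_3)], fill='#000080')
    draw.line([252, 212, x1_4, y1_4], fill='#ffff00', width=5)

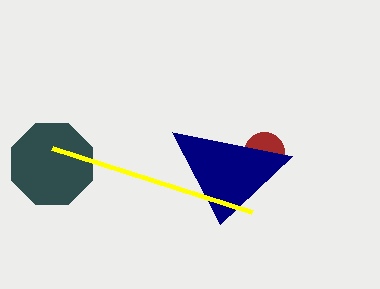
cx_1 = 52
cy_1 = 164
r_1 = 44
cx_2 = 264
cy_2 = 152
r_2 = 20
x2_3 = 292
y2_3 = 156
x1_4 = 52
y1_4 = 148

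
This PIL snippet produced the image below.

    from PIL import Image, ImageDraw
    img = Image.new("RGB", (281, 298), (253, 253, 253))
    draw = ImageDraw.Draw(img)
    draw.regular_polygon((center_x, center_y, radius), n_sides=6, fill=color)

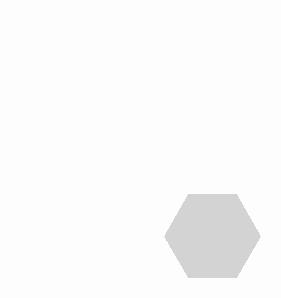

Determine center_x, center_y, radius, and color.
center_x = 212, center_y = 236, radius = 48, color = 'lightgray'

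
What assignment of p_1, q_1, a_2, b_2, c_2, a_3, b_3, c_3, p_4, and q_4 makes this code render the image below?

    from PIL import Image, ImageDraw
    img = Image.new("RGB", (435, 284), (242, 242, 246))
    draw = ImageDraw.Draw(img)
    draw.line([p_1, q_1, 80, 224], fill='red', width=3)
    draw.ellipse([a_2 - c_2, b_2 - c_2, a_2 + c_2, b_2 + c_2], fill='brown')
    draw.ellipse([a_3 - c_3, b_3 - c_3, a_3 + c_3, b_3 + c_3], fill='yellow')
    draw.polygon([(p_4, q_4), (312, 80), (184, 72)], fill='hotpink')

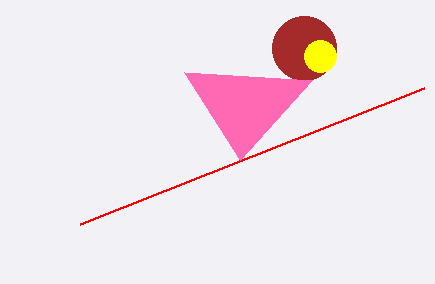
p_1 = 424; q_1 = 88; a_2 = 304; b_2 = 48; c_2 = 32; a_3 = 320; b_3 = 56; c_3 = 16; p_4 = 240; q_4 = 160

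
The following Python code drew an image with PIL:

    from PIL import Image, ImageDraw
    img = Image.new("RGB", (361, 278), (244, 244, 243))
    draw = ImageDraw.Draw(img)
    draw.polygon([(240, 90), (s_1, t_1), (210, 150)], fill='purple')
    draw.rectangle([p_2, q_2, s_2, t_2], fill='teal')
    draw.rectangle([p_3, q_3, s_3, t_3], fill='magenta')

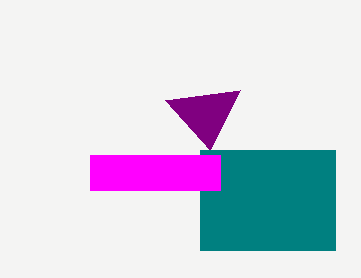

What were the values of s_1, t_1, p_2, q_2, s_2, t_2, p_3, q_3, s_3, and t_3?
s_1 = 165, t_1 = 100, p_2 = 200, q_2 = 150, s_2 = 335, t_2 = 250, p_3 = 90, q_3 = 155, s_3 = 220, t_3 = 190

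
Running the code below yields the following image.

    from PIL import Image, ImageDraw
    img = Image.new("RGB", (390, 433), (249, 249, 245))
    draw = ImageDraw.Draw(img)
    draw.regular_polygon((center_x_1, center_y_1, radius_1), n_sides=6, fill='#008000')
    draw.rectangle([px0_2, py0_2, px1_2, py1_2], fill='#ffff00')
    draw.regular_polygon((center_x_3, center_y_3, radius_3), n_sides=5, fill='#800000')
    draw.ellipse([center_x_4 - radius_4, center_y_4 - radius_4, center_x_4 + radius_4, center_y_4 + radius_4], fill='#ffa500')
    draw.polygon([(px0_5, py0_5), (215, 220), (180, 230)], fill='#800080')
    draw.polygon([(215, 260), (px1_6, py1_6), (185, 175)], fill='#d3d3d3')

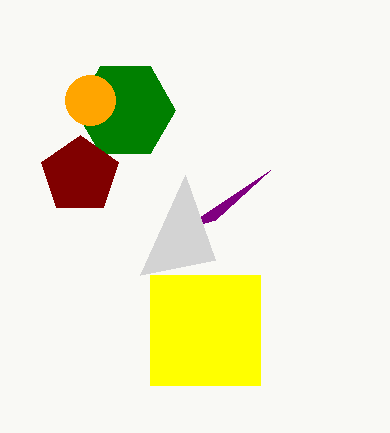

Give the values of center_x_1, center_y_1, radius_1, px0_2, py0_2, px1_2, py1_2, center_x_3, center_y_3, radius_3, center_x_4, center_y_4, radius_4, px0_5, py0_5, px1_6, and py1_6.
center_x_1 = 125, center_y_1 = 110, radius_1 = 50, px0_2 = 150, py0_2 = 275, px1_2 = 260, py1_2 = 385, center_x_3 = 80, center_y_3 = 175, radius_3 = 40, center_x_4 = 90, center_y_4 = 100, radius_4 = 25, px0_5 = 270, py0_5 = 170, px1_6 = 140, py1_6 = 275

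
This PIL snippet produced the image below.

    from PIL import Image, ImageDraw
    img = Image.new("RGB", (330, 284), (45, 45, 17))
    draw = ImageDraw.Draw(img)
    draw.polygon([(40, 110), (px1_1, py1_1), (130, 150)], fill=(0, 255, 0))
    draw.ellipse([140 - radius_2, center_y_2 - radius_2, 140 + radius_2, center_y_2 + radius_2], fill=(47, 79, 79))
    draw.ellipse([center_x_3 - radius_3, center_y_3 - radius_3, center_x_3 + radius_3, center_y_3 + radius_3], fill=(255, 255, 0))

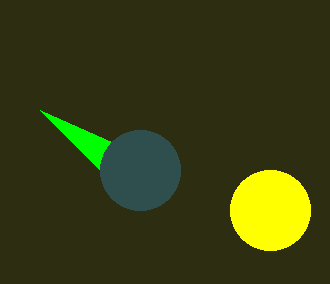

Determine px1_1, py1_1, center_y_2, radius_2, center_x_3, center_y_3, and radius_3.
px1_1 = 100; py1_1 = 170; center_y_2 = 170; radius_2 = 40; center_x_3 = 270; center_y_3 = 210; radius_3 = 40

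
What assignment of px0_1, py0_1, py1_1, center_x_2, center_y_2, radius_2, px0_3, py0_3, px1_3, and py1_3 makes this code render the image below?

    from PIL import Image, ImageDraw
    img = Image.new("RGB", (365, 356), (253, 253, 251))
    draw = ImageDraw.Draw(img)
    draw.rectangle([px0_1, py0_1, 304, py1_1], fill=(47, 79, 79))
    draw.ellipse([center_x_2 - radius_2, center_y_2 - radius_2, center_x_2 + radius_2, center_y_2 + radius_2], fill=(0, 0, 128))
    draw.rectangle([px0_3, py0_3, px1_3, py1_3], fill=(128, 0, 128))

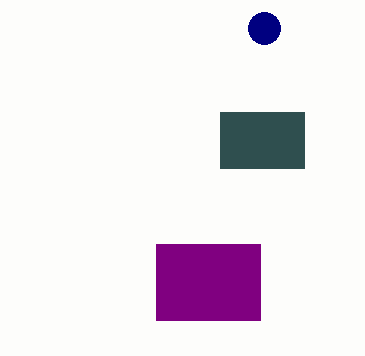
px0_1 = 220, py0_1 = 112, py1_1 = 168, center_x_2 = 264, center_y_2 = 28, radius_2 = 16, px0_3 = 156, py0_3 = 244, px1_3 = 260, py1_3 = 320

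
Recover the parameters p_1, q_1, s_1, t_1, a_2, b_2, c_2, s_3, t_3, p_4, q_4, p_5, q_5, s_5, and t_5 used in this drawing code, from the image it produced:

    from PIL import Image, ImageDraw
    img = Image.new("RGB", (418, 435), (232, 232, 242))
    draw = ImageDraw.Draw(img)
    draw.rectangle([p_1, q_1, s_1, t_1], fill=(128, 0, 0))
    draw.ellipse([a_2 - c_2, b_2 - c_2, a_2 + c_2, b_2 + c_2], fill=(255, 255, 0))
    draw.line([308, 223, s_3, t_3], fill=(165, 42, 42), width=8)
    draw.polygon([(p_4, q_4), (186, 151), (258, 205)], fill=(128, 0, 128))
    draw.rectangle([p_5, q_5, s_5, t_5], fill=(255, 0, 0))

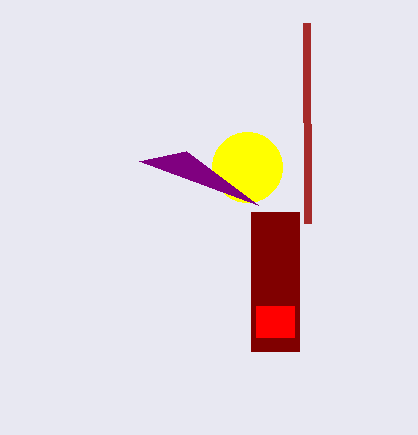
p_1 = 251; q_1 = 212; s_1 = 299; t_1 = 351; a_2 = 247; b_2 = 167; c_2 = 35; s_3 = 307; t_3 = 23; p_4 = 139; q_4 = 161; p_5 = 256; q_5 = 306; s_5 = 294; t_5 = 337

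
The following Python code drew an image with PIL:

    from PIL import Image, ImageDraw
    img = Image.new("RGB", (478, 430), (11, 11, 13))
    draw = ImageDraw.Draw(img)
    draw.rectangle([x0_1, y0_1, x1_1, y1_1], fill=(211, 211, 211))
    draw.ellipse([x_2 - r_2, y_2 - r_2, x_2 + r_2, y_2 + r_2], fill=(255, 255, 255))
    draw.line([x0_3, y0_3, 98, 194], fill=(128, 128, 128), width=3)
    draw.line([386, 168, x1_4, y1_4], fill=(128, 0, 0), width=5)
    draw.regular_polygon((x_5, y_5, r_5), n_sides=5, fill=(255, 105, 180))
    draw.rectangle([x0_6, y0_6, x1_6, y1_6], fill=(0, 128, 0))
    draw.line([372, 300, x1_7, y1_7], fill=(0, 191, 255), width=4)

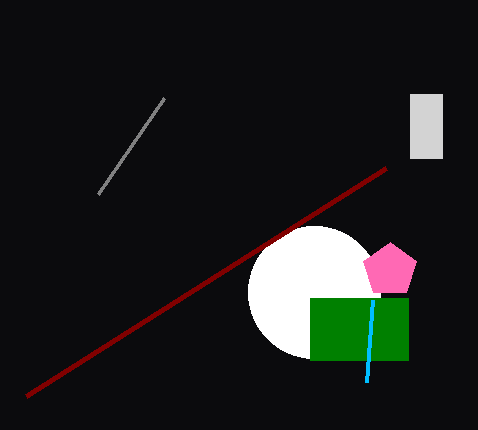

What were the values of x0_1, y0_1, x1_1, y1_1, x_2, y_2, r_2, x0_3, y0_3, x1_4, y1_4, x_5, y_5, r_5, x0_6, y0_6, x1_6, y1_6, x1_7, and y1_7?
x0_1 = 410; y0_1 = 94; x1_1 = 442; y1_1 = 158; x_2 = 314; y_2 = 292; r_2 = 66; x0_3 = 164; y0_3 = 98; x1_4 = 26; y1_4 = 396; x_5 = 390; y_5 = 270; r_5 = 28; x0_6 = 310; y0_6 = 298; x1_6 = 408; y1_6 = 360; x1_7 = 366; y1_7 = 382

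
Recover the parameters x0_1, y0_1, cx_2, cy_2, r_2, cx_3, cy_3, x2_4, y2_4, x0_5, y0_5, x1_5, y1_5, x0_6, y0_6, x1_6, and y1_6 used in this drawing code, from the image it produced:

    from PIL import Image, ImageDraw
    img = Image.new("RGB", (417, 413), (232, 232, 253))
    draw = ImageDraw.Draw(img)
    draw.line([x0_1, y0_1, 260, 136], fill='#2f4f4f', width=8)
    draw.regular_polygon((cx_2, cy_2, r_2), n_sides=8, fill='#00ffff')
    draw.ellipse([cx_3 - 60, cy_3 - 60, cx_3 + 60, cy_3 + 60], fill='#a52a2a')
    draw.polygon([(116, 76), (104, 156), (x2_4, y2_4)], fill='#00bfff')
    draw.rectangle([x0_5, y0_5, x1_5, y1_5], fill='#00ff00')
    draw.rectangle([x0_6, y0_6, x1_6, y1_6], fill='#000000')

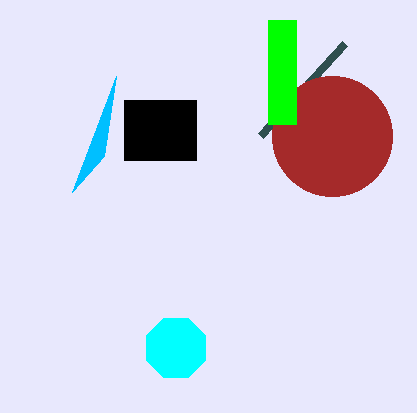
x0_1 = 344; y0_1 = 44; cx_2 = 176; cy_2 = 348; r_2 = 32; cx_3 = 332; cy_3 = 136; x2_4 = 72; y2_4 = 192; x0_5 = 268; y0_5 = 20; x1_5 = 296; y1_5 = 124; x0_6 = 124; y0_6 = 100; x1_6 = 196; y1_6 = 160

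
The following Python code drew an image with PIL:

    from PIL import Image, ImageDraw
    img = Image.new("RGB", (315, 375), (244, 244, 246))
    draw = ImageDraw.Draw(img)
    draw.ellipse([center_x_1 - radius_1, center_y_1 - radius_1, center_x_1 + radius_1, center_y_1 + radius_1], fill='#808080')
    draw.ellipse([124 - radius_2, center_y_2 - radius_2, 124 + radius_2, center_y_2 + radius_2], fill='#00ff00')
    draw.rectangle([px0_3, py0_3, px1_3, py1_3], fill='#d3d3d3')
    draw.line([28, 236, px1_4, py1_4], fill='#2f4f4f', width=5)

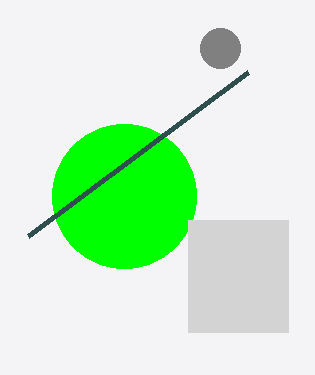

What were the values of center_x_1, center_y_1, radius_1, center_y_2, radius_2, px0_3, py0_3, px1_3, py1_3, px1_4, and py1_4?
center_x_1 = 220; center_y_1 = 48; radius_1 = 20; center_y_2 = 196; radius_2 = 72; px0_3 = 188; py0_3 = 220; px1_3 = 288; py1_3 = 332; px1_4 = 248; py1_4 = 72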